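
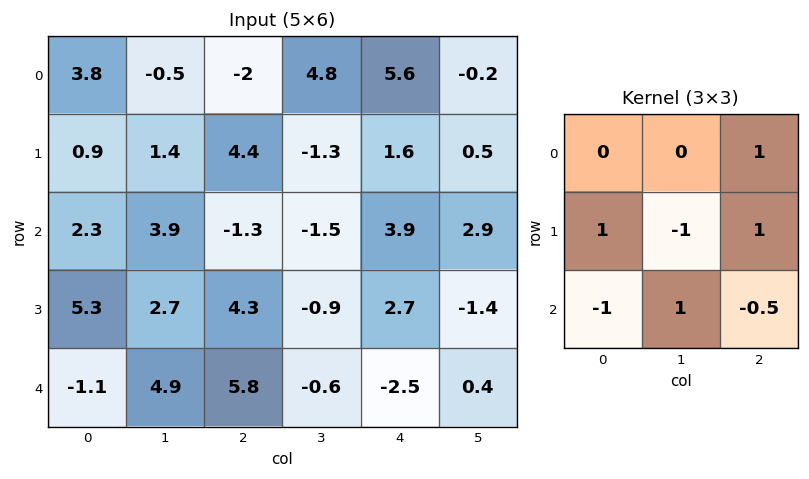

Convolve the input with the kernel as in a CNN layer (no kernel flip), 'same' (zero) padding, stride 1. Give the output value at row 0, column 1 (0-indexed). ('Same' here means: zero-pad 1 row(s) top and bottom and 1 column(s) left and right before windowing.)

0.6

The receptive field on the zero-padded input at this output position is [0 0 0 / 3.8 -0.5 -2 / 0.9 1.4 4.4]. Elementwise product with the kernel and sum: 0·1 + 3.8·1 + -0.5·-1 + -2·1 + 0.9·-1 + 1.4·1 + 4.4·-0.5.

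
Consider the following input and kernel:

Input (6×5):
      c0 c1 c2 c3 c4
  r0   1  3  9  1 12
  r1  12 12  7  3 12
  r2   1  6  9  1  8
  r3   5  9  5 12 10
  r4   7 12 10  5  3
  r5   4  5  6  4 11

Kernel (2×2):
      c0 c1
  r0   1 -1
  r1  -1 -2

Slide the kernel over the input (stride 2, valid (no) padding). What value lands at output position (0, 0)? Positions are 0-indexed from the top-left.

-38

The receptive field on the input at this output position is [1 3 / 12 12]. Elementwise product with the kernel and sum: 1·1 + 3·-1 + 12·-1 + 12·-2.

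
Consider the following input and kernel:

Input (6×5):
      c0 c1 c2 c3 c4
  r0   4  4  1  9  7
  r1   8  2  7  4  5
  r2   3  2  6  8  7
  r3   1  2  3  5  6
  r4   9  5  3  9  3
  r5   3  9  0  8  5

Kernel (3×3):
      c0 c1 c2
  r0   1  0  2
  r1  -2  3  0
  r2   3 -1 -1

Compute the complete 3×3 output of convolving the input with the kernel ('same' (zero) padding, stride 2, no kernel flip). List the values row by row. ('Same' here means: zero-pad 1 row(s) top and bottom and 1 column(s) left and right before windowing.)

2 -10 10
10 22 18
19 30 15

Output[0,0]: The receptive field on the zero-padded input at this output position is [0 0 0 / 0 4 4 / 0 8 2]. Elementwise product with the kernel and sum: 0·1 + 0·2 + 0·-2 + 4·3 + 0·3 + 8·-1 + 2·-1.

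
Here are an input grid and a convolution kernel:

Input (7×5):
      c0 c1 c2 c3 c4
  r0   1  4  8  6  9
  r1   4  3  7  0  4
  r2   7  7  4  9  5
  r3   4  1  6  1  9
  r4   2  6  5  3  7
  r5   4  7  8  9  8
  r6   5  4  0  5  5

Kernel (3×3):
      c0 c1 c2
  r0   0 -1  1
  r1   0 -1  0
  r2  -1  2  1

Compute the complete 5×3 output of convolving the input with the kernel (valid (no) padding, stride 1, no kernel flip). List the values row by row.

12 1 22
1 1 0
11 6 3
17 8 23
-5 -9 10

Output[0,0]: The receptive field on the input at this output position is [1 4 8 / 4 3 7 / 7 7 4]. Elementwise product with the kernel and sum: 4·-1 + 8·1 + 3·-1 + 7·-1 + 7·2 + 4·1.
Output[0,1]: The receptive field on the input at this output position is [4 8 6 / 3 7 0 / 7 4 9]. Elementwise product with the kernel and sum: 8·-1 + 6·1 + 7·-1 + 7·-1 + 4·2 + 9·1.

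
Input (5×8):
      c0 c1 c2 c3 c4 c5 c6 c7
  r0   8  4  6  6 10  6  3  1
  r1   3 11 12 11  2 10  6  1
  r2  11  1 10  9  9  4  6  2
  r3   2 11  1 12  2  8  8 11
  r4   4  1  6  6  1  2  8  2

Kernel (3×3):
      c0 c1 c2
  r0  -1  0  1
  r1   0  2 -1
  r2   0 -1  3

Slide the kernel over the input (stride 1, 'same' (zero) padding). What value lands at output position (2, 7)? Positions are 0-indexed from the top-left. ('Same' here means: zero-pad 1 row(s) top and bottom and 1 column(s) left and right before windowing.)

-13

The receptive field on the zero-padded input at this output position is [6 1 0 / 6 2 0 / 8 11 0]. Elementwise product with the kernel and sum: 6·-1 + 0·1 + 2·2 + 0·-1 + 11·-1 + 0·3.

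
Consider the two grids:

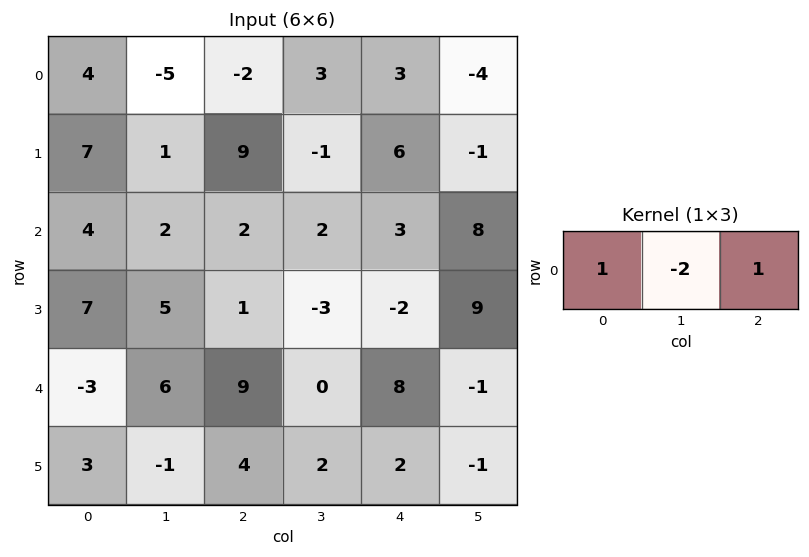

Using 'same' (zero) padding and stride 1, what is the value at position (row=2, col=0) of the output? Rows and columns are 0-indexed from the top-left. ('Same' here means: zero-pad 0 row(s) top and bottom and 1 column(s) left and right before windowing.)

The receptive field on the zero-padded input at this output position is [0 4 2]. Elementwise product with the kernel and sum: 0·1 + 4·-2 + 2·1.

-6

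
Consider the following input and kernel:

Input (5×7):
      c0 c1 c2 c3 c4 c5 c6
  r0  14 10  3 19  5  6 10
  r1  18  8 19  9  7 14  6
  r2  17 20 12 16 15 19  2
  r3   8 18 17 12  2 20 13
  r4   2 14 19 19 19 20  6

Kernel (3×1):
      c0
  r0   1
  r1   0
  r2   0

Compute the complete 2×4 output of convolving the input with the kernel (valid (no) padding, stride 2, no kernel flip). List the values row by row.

Output[0,0]: The receptive field on the input at this output position is [14 / 18 / 17]. Elementwise product with the kernel and sum: 14·1.

14 3 5 10
17 12 15 2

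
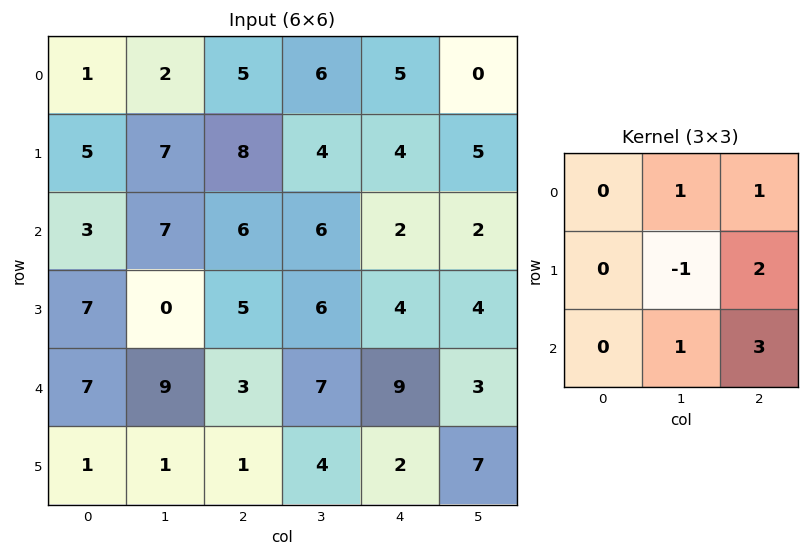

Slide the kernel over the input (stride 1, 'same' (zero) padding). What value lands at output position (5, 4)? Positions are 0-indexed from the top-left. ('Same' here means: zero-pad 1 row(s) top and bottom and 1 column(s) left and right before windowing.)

The receptive field on the zero-padded input at this output position is [7 9 3 / 4 2 7 / 0 0 0]. Elementwise product with the kernel and sum: 9·1 + 3·1 + 2·-1 + 7·2 + 0·1 + 0·3.

24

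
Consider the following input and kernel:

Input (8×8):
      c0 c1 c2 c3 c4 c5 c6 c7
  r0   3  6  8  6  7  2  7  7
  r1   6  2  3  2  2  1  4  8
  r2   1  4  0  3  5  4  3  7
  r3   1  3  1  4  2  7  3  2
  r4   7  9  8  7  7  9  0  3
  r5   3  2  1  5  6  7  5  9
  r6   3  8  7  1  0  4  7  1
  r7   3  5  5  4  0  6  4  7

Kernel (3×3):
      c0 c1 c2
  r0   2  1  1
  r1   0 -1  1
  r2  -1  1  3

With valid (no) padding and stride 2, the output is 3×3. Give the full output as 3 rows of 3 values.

Output[0,0]: The receptive field on the input at this output position is [3 6 8 / 6 2 3 / 1 4 0]. Elementwise product with the kernel and sum: 3·2 + 6·1 + 8·1 + 2·-1 + 3·1 + 1·-1 + 4·1 + 0·3.
Output[0,1]: The receptive field on the input at this output position is [8 6 7 / 3 2 2 / 0 3 5]. Elementwise product with the kernel and sum: 8·2 + 6·1 + 7·1 + 2·-1 + 2·1 + 0·-1 + 3·1 + 5·3.

24 47 34
30 26 15
56 25 46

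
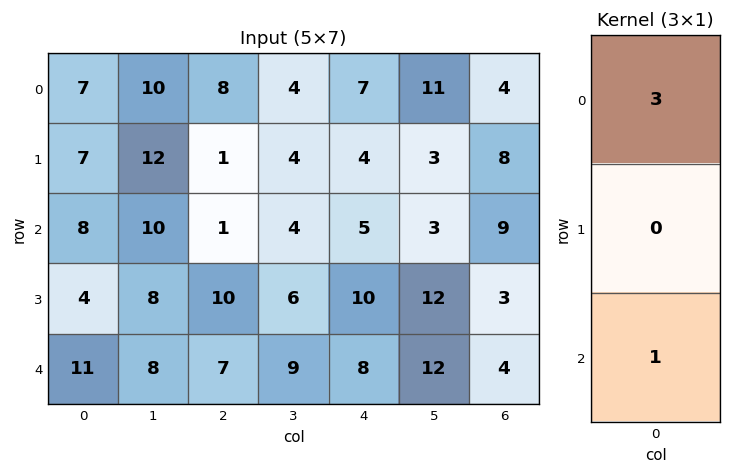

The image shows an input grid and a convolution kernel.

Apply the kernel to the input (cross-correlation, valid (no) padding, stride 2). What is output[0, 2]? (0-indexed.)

The receptive field on the input at this output position is [7 / 4 / 5]. Elementwise product with the kernel and sum: 7·3 + 5·1.

26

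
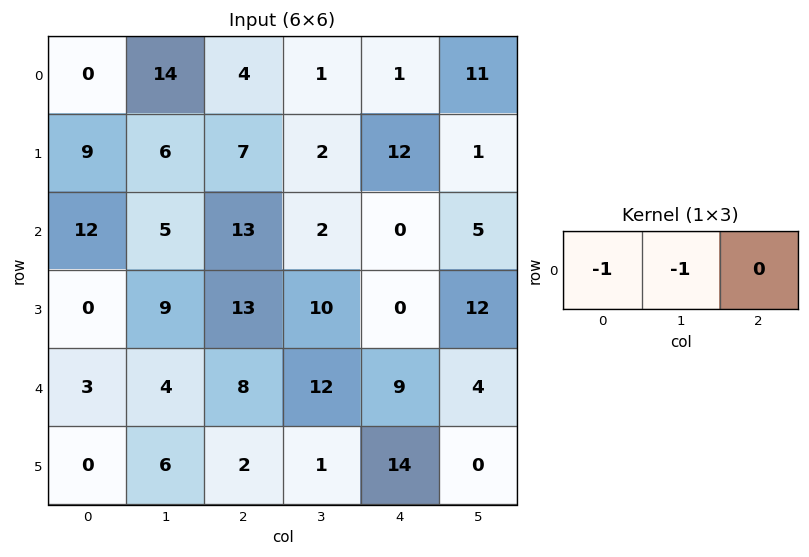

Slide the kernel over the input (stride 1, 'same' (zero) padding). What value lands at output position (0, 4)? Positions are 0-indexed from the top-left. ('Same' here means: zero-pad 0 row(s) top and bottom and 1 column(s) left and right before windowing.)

The receptive field on the zero-padded input at this output position is [1 1 11]. Elementwise product with the kernel and sum: 1·-1 + 1·-1.

-2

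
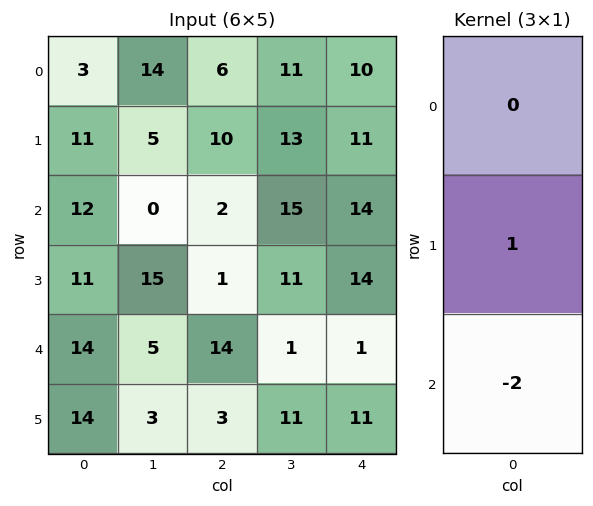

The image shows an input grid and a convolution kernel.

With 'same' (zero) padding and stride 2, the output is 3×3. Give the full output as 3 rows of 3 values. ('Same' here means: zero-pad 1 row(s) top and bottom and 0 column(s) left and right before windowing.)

-19 -14 -12
-10 0 -14
-14 8 -21

Output[0,0]: The receptive field on the zero-padded input at this output position is [0 / 3 / 11]. Elementwise product with the kernel and sum: 3·1 + 11·-2.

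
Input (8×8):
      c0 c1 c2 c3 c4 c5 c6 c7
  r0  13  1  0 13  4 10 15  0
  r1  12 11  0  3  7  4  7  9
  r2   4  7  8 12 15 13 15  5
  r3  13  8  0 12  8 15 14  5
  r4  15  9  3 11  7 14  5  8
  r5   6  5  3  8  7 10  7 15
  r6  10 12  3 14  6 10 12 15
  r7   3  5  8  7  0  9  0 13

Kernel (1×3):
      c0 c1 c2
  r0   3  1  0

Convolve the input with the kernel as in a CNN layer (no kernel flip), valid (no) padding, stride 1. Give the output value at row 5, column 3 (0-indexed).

The receptive field on the input at this output position is [8 7 10]. Elementwise product with the kernel and sum: 8·3 + 7·1.

31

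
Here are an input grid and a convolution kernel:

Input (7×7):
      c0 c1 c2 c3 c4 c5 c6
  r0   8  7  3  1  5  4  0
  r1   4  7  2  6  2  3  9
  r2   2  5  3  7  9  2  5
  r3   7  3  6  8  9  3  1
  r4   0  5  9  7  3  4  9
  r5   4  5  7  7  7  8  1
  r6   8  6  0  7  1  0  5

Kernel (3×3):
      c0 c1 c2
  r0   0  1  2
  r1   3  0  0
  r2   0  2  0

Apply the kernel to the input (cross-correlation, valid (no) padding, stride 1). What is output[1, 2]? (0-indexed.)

The receptive field on the input at this output position is [2 6 2 / 3 7 9 / 6 8 9]. Elementwise product with the kernel and sum: 6·1 + 2·2 + 3·3 + 8·2.

35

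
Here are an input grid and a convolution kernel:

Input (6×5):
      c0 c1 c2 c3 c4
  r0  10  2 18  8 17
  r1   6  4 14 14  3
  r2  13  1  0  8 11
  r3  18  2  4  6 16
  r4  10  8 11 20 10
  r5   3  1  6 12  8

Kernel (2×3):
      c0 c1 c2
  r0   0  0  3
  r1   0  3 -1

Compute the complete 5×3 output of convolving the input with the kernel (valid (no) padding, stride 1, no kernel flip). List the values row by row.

Output[0,0]: The receptive field on the input at this output position is [10 2 18 / 6 4 14]. Elementwise product with the kernel and sum: 18·3 + 4·3 + 14·-1.

52 52 90
45 34 22
2 30 35
25 31 98
30 66 58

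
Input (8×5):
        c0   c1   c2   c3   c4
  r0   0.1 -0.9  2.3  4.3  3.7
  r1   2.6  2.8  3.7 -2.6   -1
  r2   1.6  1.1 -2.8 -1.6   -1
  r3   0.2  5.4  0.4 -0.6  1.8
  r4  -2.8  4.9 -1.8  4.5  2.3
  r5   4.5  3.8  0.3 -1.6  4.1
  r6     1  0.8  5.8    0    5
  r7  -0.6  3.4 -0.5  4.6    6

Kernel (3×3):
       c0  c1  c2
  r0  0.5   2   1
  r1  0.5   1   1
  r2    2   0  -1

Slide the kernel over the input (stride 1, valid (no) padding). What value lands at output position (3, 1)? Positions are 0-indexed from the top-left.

17.25

The receptive field on the input at this output position is [5.4 0.4 -0.6 / 4.9 -1.8 4.5 / 3.8 0.3 -1.6]. Elementwise product with the kernel and sum: 5.4·0.5 + 0.4·2 + -0.6·1 + 4.9·0.5 + -1.8·1 + 4.5·1 + 3.8·2 + -1.6·-1.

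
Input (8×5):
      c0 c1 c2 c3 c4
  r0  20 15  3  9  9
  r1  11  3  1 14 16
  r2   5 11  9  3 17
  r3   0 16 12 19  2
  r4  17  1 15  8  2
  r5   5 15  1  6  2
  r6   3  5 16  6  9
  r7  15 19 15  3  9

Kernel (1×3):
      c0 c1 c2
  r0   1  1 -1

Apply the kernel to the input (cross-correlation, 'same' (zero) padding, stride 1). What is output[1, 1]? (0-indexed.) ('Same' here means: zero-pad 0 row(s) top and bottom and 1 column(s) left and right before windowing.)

13

The receptive field on the zero-padded input at this output position is [11 3 1]. Elementwise product with the kernel and sum: 11·1 + 3·1 + 1·-1.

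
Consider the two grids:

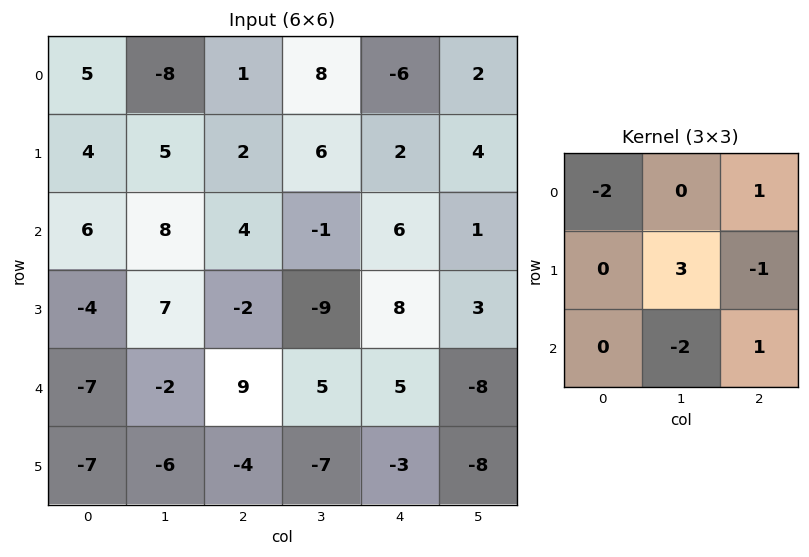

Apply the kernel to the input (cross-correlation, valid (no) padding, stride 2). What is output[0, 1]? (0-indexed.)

The receptive field on the input at this output position is [1 8 -6 / 2 6 2 / 4 -1 6]. Elementwise product with the kernel and sum: 1·-2 + -6·1 + 6·3 + 2·-1 + -1·-2 + 6·1.

16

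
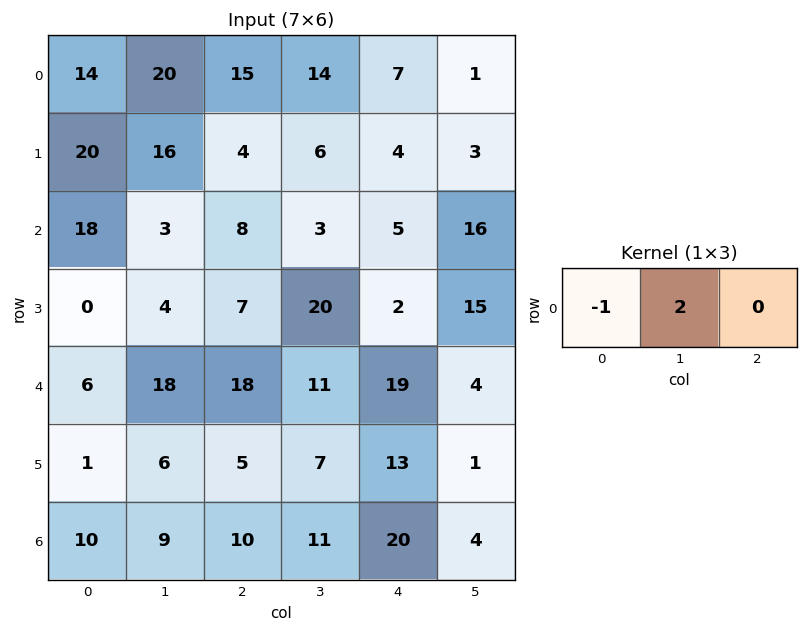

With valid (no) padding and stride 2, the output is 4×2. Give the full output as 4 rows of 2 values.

Output[0,0]: The receptive field on the input at this output position is [14 20 15]. Elementwise product with the kernel and sum: 14·-1 + 20·2.
Output[0,1]: The receptive field on the input at this output position is [15 14 7]. Elementwise product with the kernel and sum: 15·-1 + 14·2.

26 13
-12 -2
30 4
8 12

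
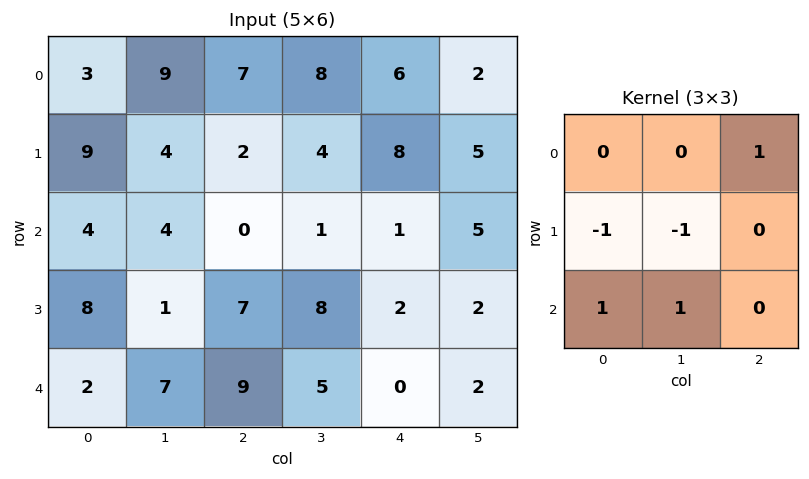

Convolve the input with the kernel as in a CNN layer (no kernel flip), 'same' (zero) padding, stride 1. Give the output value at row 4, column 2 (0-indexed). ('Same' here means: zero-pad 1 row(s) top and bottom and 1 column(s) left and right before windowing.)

-8

The receptive field on the zero-padded input at this output position is [1 7 8 / 7 9 5 / 0 0 0]. Elementwise product with the kernel and sum: 8·1 + 7·-1 + 9·-1 + 0·1 + 0·1.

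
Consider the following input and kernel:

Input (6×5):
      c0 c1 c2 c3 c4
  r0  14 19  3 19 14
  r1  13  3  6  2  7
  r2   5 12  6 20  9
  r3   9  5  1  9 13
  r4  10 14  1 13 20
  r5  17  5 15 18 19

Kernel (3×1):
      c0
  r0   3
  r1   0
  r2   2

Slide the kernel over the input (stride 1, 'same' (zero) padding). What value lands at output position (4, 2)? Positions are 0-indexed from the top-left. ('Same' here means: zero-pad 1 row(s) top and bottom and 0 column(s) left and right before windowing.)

33

The receptive field on the zero-padded input at this output position is [1 / 1 / 15]. Elementwise product with the kernel and sum: 1·3 + 15·2.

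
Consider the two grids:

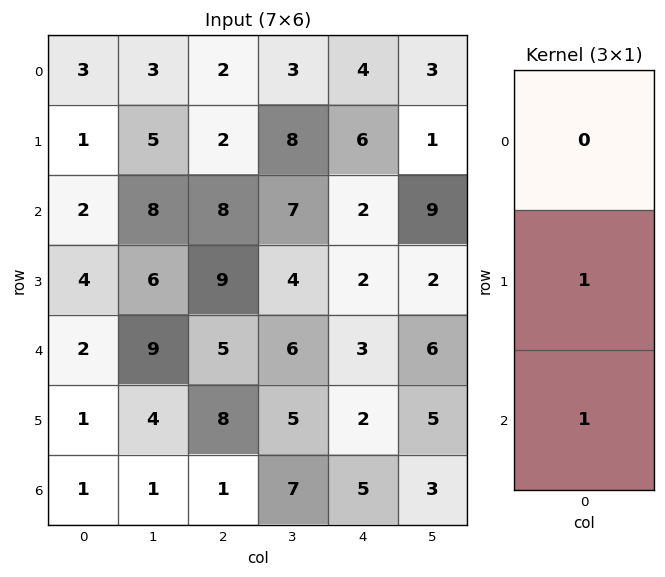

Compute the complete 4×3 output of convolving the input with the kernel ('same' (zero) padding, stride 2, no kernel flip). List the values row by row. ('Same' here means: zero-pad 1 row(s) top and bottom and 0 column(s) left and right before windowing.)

Output[0,0]: The receptive field on the zero-padded input at this output position is [0 / 3 / 1]. Elementwise product with the kernel and sum: 3·1 + 1·1.
Output[0,1]: The receptive field on the zero-padded input at this output position is [0 / 2 / 2]. Elementwise product with the kernel and sum: 2·1 + 2·1.

4 4 10
6 17 4
3 13 5
1 1 5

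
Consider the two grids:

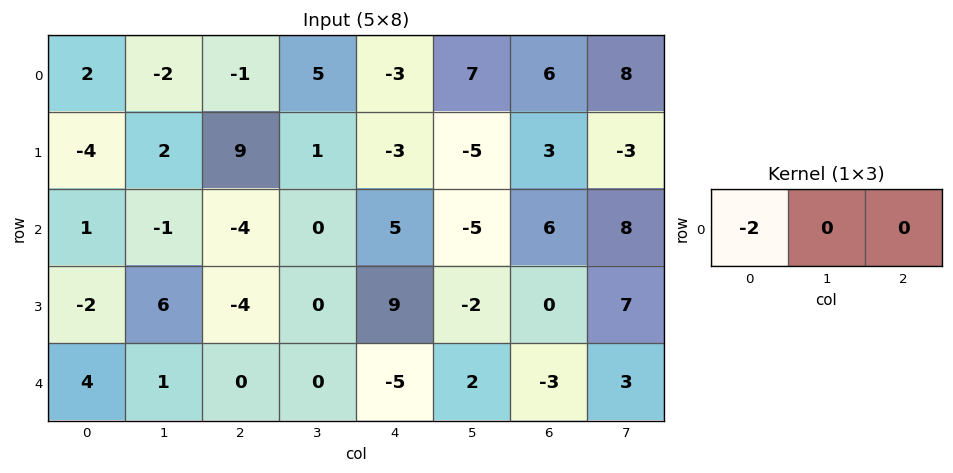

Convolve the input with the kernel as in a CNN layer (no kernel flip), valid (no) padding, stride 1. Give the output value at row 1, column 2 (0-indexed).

The receptive field on the input at this output position is [9 1 -3]. Elementwise product with the kernel and sum: 9·-2.

-18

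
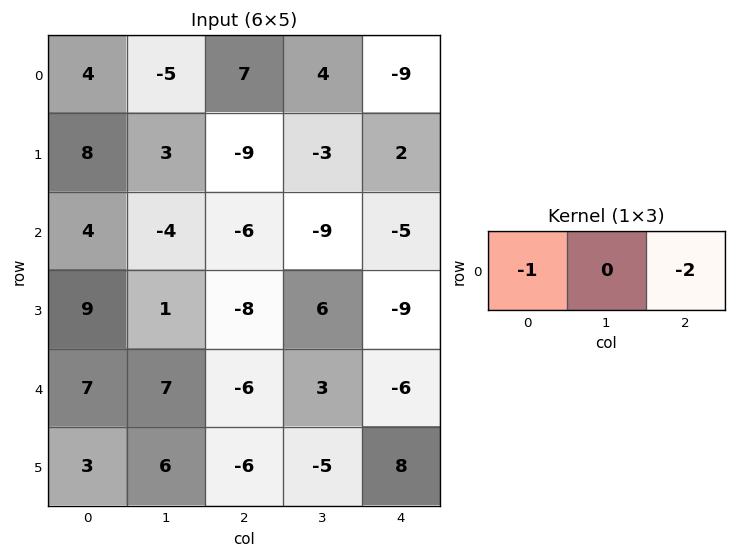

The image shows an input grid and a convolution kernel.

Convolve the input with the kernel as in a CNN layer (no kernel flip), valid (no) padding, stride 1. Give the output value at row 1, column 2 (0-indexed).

The receptive field on the input at this output position is [-9 -3 2]. Elementwise product with the kernel and sum: -9·-1 + 2·-2.

5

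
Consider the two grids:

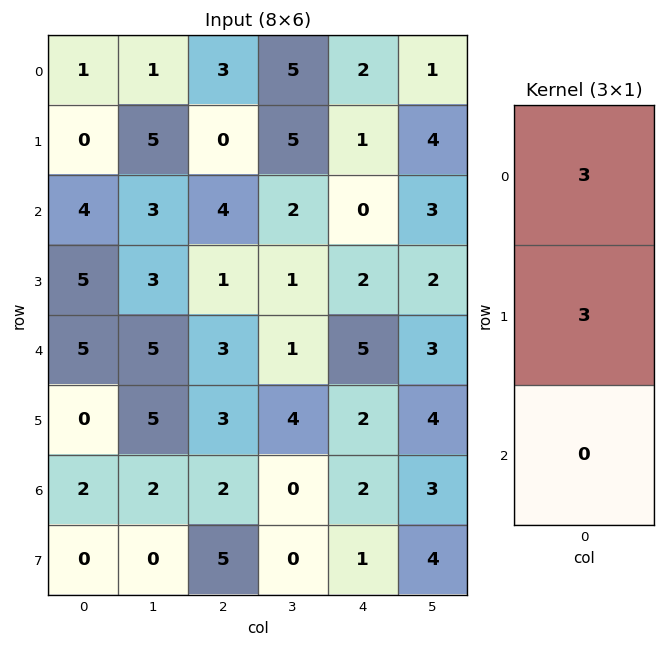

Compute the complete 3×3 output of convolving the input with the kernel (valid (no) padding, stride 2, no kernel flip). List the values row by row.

3 9 9
27 15 6
15 18 21

Output[0,0]: The receptive field on the input at this output position is [1 / 0 / 4]. Elementwise product with the kernel and sum: 1·3 + 0·3.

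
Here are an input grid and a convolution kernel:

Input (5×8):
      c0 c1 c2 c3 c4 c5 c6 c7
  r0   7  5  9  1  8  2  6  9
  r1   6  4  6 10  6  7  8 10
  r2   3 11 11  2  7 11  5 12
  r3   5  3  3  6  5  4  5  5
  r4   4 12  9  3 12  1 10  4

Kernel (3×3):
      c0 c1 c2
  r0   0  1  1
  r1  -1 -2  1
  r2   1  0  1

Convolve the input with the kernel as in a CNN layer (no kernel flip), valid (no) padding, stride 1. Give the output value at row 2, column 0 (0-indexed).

The receptive field on the input at this output position is [3 11 11 / 5 3 3 / 4 12 9]. Elementwise product with the kernel and sum: 11·1 + 11·1 + 5·-1 + 3·-2 + 3·1 + 4·1 + 9·1.

27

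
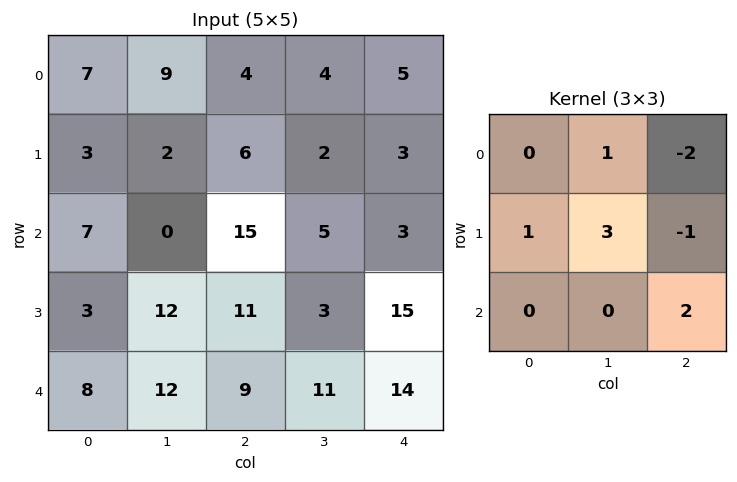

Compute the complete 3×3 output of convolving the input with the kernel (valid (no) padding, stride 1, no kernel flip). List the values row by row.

34 24 9
4 48 53
16 69 32

Output[0,0]: The receptive field on the input at this output position is [7 9 4 / 3 2 6 / 7 0 15]. Elementwise product with the kernel and sum: 9·1 + 4·-2 + 3·1 + 2·3 + 6·-1 + 15·2.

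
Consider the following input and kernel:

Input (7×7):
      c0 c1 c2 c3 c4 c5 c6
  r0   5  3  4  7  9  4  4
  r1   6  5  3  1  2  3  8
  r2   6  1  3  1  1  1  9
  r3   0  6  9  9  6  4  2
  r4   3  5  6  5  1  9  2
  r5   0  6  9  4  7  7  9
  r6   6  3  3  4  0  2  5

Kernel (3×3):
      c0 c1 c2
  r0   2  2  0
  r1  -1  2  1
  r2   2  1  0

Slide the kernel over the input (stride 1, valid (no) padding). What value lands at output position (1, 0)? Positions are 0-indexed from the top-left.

27

The receptive field on the input at this output position is [6 5 3 / 6 1 3 / 0 6 9]. Elementwise product with the kernel and sum: 6·2 + 5·2 + 6·-1 + 1·2 + 3·1 + 0·2 + 6·1.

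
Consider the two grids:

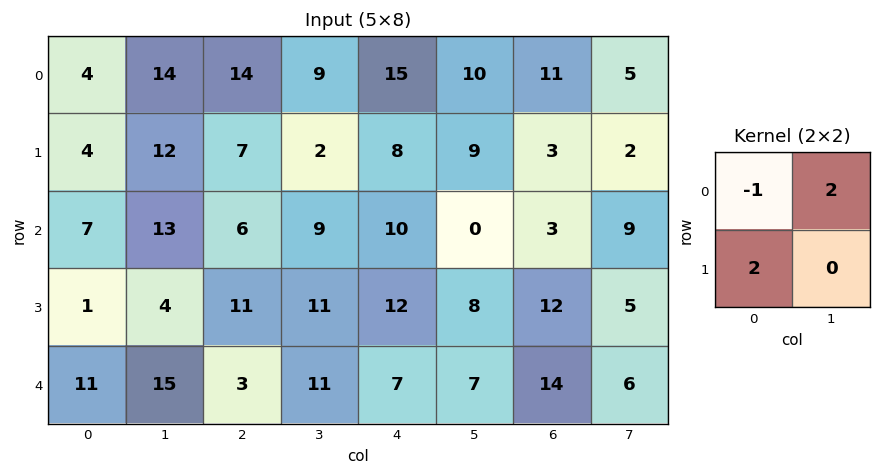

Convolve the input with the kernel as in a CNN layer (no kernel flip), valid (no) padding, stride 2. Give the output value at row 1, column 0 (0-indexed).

The receptive field on the input at this output position is [7 13 / 1 4]. Elementwise product with the kernel and sum: 7·-1 + 13·2 + 1·2.

21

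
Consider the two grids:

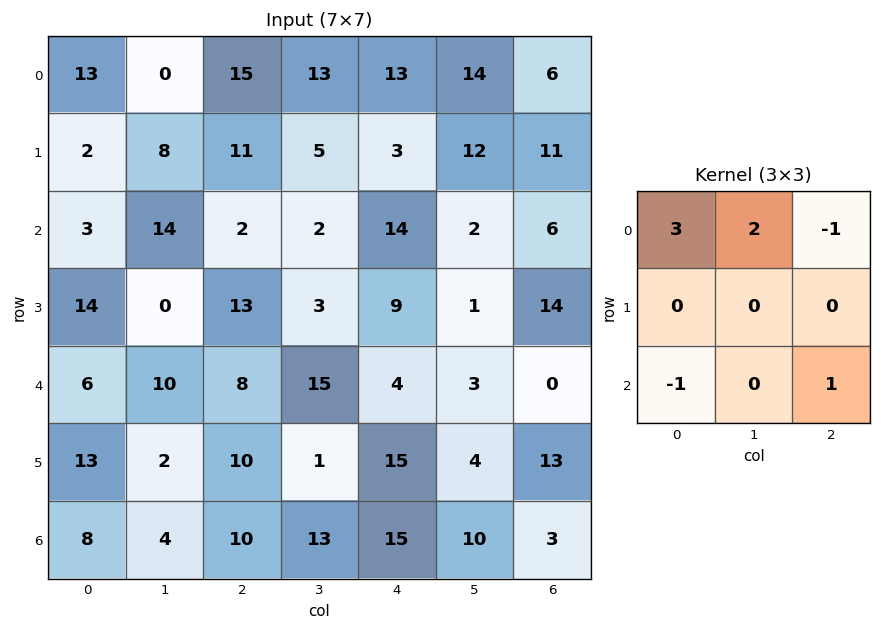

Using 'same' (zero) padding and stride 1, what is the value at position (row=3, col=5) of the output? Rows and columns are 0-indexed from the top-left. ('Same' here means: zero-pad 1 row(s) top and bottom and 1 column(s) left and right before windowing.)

The receptive field on the zero-padded input at this output position is [14 2 6 / 9 1 14 / 4 3 0]. Elementwise product with the kernel and sum: 14·3 + 2·2 + 6·-1 + 4·-1 + 0·1.

36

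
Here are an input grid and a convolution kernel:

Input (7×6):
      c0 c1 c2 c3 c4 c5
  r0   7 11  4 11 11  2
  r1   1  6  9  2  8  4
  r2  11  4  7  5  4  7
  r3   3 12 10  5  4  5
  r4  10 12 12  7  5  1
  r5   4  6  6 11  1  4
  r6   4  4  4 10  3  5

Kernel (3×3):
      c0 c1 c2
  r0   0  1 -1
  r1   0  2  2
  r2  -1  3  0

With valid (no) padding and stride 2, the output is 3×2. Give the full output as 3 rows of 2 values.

38 28
67 28
32 52

Output[0,0]: The receptive field on the input at this output position is [7 11 4 / 1 6 9 / 11 4 7]. Elementwise product with the kernel and sum: 11·1 + 4·-1 + 6·2 + 9·2 + 11·-1 + 4·3.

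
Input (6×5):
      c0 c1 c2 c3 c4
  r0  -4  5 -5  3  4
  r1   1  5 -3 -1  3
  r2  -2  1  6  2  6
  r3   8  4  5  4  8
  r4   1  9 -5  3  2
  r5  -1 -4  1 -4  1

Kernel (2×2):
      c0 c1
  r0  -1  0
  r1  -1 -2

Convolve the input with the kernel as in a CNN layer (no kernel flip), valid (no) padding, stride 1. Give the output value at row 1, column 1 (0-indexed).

-18

The receptive field on the input at this output position is [5 -3 / 1 6]. Elementwise product with the kernel and sum: 5·-1 + 1·-1 + 6·-2.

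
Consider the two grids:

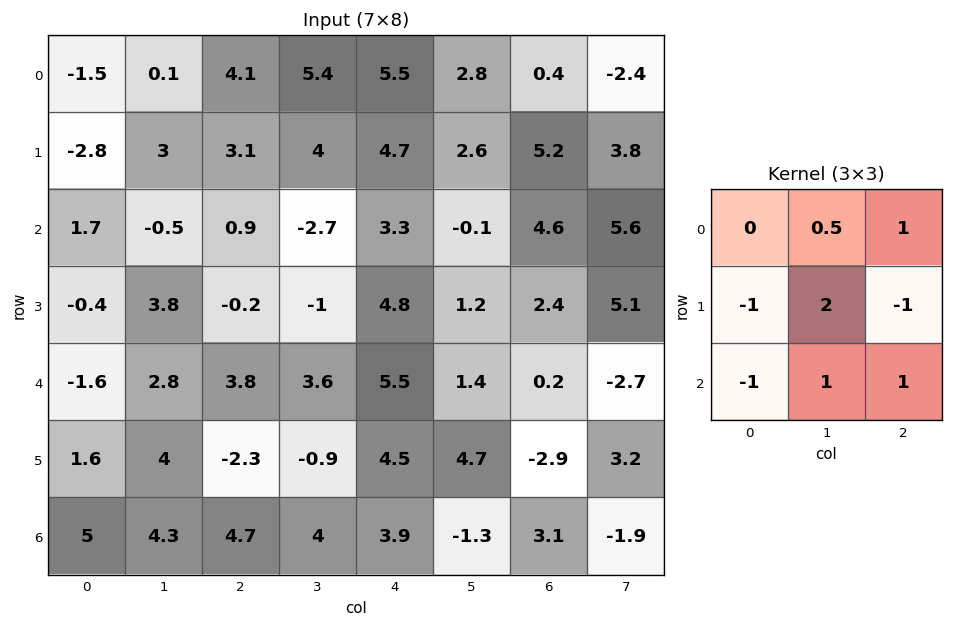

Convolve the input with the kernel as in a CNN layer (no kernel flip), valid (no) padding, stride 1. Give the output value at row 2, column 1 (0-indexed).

-0.85

The receptive field on the input at this output position is [-0.5 0.9 -2.7 / 3.8 -0.2 -1 / 2.8 3.8 3.6]. Elementwise product with the kernel and sum: 0.9·0.5 + -2.7·1 + 3.8·-1 + -0.2·2 + -1·-1 + 2.8·-1 + 3.8·1 + 3.6·1.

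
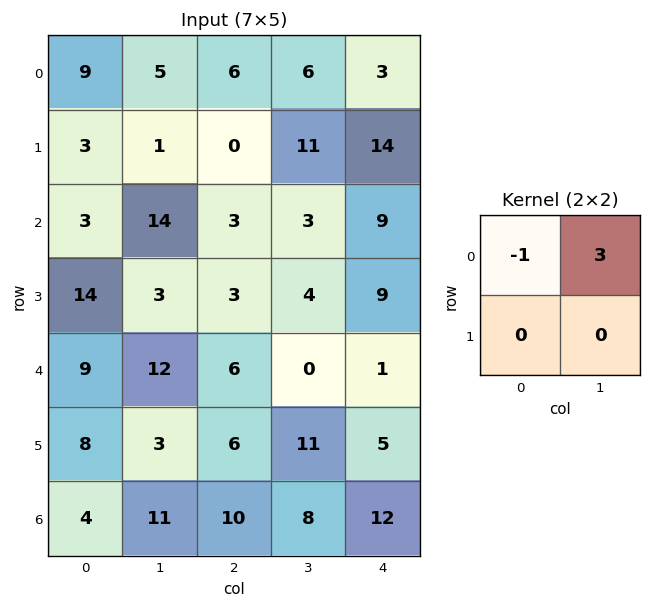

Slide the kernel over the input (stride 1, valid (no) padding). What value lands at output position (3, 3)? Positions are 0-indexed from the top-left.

The receptive field on the input at this output position is [4 9 / 0 1]. Elementwise product with the kernel and sum: 4·-1 + 9·3.

23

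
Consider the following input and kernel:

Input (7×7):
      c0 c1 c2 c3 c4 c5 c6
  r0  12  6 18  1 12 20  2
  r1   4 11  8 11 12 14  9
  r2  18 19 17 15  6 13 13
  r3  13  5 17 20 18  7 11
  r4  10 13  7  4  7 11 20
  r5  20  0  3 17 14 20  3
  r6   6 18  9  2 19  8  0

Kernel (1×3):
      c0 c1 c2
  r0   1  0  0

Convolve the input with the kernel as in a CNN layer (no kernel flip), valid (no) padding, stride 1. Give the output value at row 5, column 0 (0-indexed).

20

The receptive field on the input at this output position is [20 0 3]. Elementwise product with the kernel and sum: 20·1.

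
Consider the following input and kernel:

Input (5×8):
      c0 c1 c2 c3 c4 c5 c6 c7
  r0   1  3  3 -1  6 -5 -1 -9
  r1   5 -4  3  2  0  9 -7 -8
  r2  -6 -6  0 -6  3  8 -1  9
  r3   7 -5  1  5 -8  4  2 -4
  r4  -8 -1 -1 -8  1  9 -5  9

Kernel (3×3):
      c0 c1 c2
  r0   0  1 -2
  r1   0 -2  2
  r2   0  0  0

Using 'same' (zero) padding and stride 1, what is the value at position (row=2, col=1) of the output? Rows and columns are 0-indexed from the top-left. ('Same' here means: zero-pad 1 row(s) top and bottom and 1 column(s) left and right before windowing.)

2

The receptive field on the zero-padded input at this output position is [5 -4 3 / -6 -6 0 / 7 -5 1]. Elementwise product with the kernel and sum: -4·1 + 3·-2 + -6·-2 + 0·2.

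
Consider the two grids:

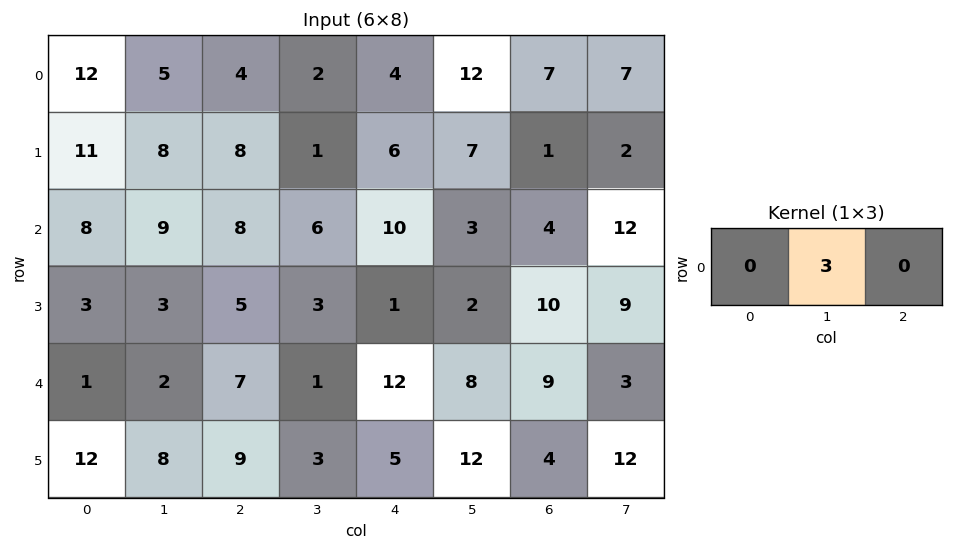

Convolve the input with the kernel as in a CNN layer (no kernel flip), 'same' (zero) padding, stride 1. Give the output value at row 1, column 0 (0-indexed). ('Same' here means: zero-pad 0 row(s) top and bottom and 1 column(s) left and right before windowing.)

33

The receptive field on the zero-padded input at this output position is [0 11 8]. Elementwise product with the kernel and sum: 11·3.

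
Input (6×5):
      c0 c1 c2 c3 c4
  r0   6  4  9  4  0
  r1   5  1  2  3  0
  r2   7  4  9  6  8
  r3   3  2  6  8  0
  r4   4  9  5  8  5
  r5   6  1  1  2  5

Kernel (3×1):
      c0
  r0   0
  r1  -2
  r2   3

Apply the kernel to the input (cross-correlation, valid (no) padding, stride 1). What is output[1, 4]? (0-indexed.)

-16

The receptive field on the input at this output position is [0 / 8 / 0]. Elementwise product with the kernel and sum: 8·-2 + 0·3.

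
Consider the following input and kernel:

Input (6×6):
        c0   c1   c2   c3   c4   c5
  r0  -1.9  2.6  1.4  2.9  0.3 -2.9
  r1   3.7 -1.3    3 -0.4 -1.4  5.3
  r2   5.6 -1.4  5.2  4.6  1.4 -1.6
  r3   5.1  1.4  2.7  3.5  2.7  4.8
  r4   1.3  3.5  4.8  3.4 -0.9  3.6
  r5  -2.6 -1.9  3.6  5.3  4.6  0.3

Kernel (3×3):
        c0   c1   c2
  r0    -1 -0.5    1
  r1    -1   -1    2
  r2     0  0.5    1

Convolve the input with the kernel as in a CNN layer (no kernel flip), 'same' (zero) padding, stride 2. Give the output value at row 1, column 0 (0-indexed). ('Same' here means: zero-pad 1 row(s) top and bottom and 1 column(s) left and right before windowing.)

The receptive field on the zero-padded input at this output position is [0 3.7 -1.3 / 0 5.6 -1.4 / 0 5.1 1.4]. Elementwise product with the kernel and sum: 0·-1 + 3.7·-0.5 + -1.3·1 + 0·-1 + 5.6·-1 + -1.4·2 + 5.1·0.5 + 1.4·1.

-7.6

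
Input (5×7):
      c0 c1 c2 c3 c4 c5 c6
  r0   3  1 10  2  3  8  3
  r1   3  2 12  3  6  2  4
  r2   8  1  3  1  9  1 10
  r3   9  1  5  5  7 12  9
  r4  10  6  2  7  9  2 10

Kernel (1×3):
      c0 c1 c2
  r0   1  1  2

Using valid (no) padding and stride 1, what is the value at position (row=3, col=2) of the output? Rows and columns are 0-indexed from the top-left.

The receptive field on the input at this output position is [5 5 7]. Elementwise product with the kernel and sum: 5·1 + 5·1 + 7·2.

24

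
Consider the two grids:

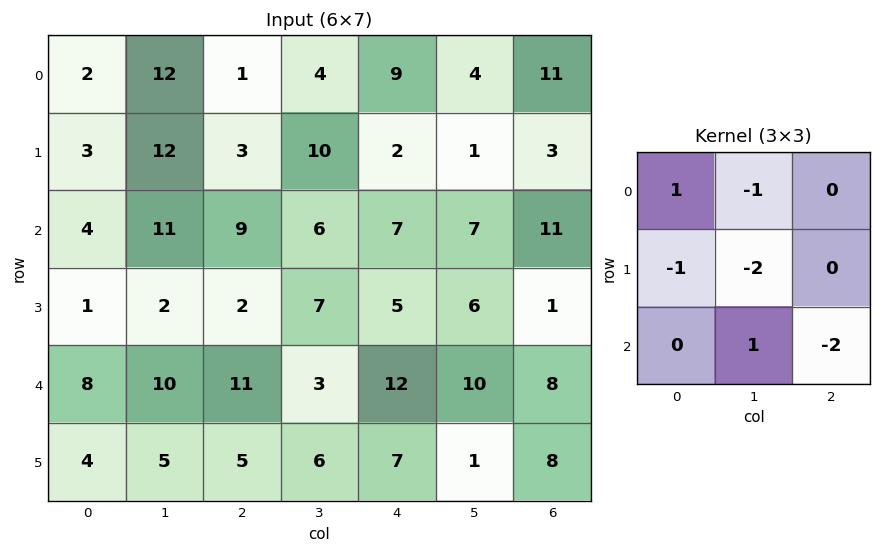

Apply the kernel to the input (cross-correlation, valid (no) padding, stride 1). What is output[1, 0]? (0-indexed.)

-37

The receptive field on the input at this output position is [3 12 3 / 4 11 9 / 1 2 2]. Elementwise product with the kernel and sum: 3·1 + 12·-1 + 4·-1 + 11·-2 + 2·1 + 2·-2.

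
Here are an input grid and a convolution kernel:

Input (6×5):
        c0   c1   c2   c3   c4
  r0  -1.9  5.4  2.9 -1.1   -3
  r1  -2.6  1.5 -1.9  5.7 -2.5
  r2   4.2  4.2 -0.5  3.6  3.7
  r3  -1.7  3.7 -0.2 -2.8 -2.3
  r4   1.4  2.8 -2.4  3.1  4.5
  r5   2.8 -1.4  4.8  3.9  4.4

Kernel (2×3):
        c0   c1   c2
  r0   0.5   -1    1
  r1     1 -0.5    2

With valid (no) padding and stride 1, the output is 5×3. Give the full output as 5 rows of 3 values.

Output[0,0]: The receptive field on the input at this output position is [-1.9 5.4 2.9 / -2.6 1.5 -1.9]. Elementwise product with the kernel and sum: -1.9·0.5 + 5.4·-1 + 2.9·1 + -2.6·1 + 1.5·-0.5 + -1.9·2.
Output[0,1]: The receptive field on the input at this output position is [5.4 2.9 -1.1 / 1.5 -1.9 5.7]. Elementwise product with the kernel and sum: 5.4·0.5 + 2.9·-1 + -1.1·1 + 1.5·1 + -1.9·-0.5 + 5.7·2.

-10.6 12.55 -10.2
-3.6 20 -4.05
-6.55 4.4 -3.55
-9.55 9.45 5.45
8.6 10.9 11.85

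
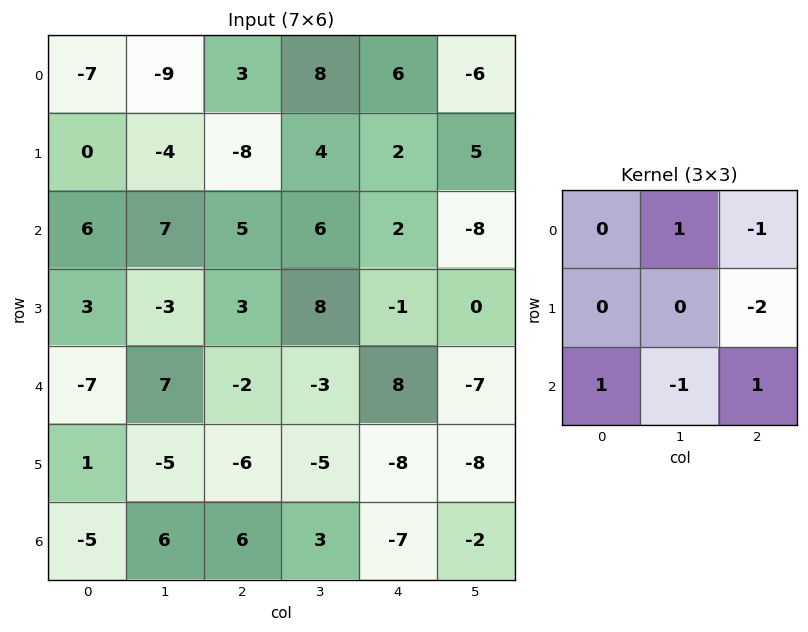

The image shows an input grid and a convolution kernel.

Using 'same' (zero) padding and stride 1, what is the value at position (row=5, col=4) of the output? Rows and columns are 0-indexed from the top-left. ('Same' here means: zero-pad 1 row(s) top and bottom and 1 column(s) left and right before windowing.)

39

The receptive field on the zero-padded input at this output position is [-3 8 -7 / -5 -8 -8 / 3 -7 -2]. Elementwise product with the kernel and sum: 8·1 + -7·-1 + -8·-2 + 3·1 + -7·-1 + -2·1.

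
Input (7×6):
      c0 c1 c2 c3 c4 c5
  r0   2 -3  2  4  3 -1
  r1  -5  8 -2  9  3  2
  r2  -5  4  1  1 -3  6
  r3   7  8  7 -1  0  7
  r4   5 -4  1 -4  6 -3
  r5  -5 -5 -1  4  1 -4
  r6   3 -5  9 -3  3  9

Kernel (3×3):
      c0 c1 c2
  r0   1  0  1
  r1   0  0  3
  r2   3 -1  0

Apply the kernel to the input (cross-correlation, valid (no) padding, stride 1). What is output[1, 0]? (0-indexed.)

9

The receptive field on the input at this output position is [-5 8 -2 / -5 4 1 / 7 8 7]. Elementwise product with the kernel and sum: -5·1 + -2·1 + 1·3 + 7·3 + 8·-1.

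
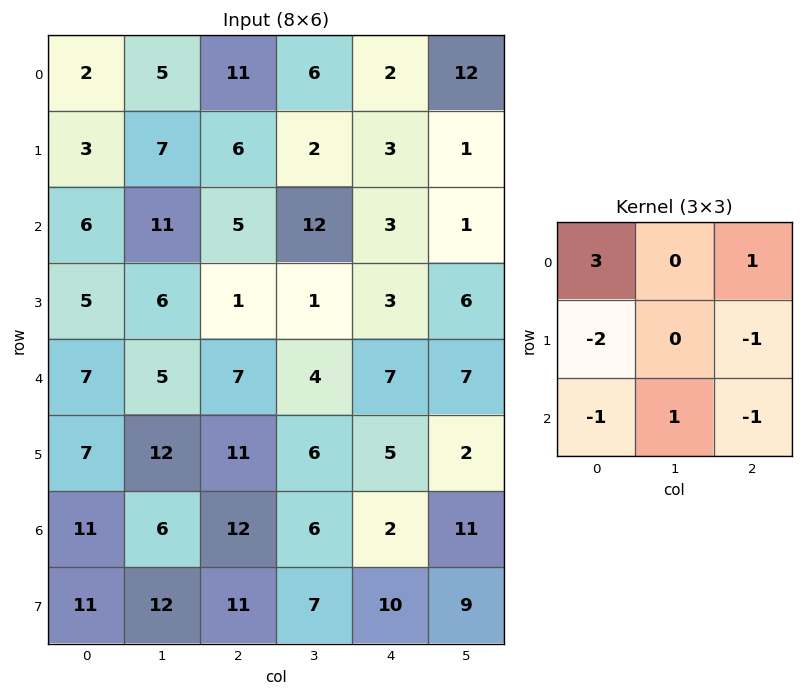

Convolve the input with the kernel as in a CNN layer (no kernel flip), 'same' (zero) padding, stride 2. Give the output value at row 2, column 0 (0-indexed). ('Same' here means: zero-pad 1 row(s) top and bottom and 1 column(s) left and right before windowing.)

The receptive field on the zero-padded input at this output position is [0 5 6 / 0 7 5 / 0 7 12]. Elementwise product with the kernel and sum: 0·3 + 6·1 + 0·-2 + 5·-1 + 0·-1 + 7·1 + 12·-1.

-4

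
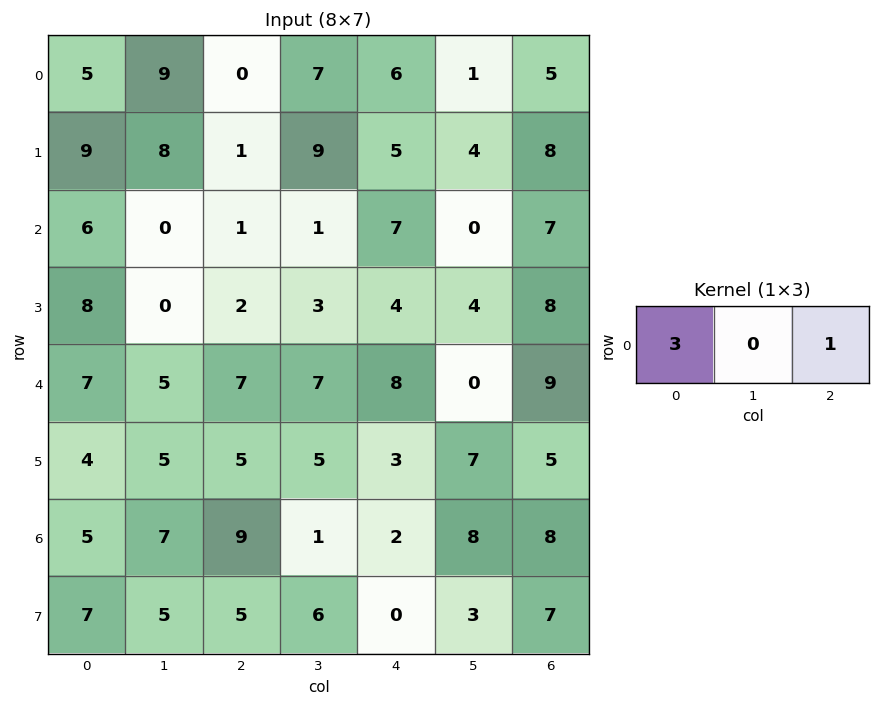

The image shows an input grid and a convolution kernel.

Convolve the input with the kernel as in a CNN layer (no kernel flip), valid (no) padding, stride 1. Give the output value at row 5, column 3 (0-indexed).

The receptive field on the input at this output position is [5 3 7]. Elementwise product with the kernel and sum: 5·3 + 7·1.

22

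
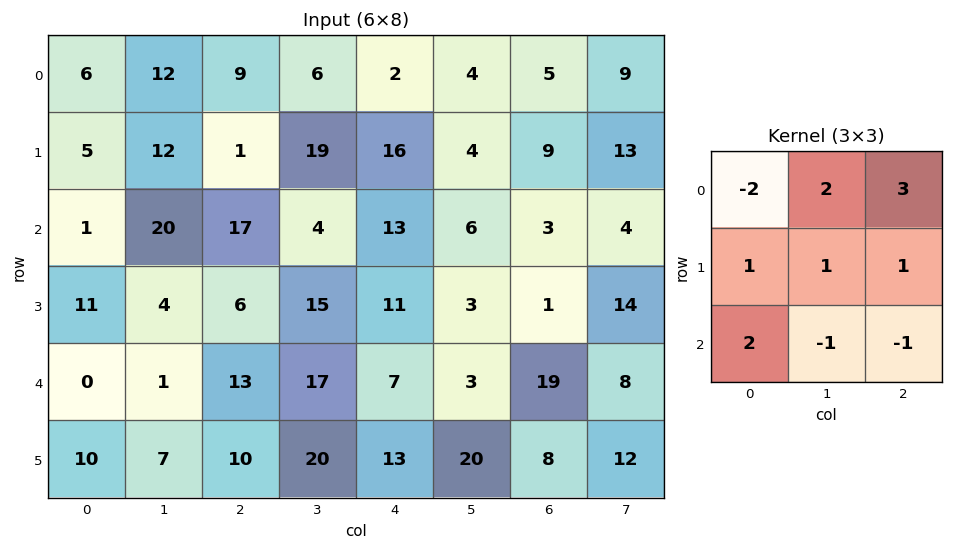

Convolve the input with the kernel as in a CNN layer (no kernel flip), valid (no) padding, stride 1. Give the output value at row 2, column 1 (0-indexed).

The receptive field on the input at this output position is [20 17 4 / 4 6 15 / 1 13 17]. Elementwise product with the kernel and sum: 20·-2 + 17·2 + 4·3 + 4·1 + 6·1 + 15·1 + 1·2 + 13·-1 + 17·-1.

3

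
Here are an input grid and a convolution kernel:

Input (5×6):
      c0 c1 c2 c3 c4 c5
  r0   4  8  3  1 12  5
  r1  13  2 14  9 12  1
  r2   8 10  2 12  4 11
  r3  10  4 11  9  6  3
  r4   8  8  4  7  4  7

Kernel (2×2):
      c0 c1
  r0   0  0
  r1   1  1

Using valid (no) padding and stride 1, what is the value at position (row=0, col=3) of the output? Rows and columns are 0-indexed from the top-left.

21

The receptive field on the input at this output position is [1 12 / 9 12]. Elementwise product with the kernel and sum: 9·1 + 12·1.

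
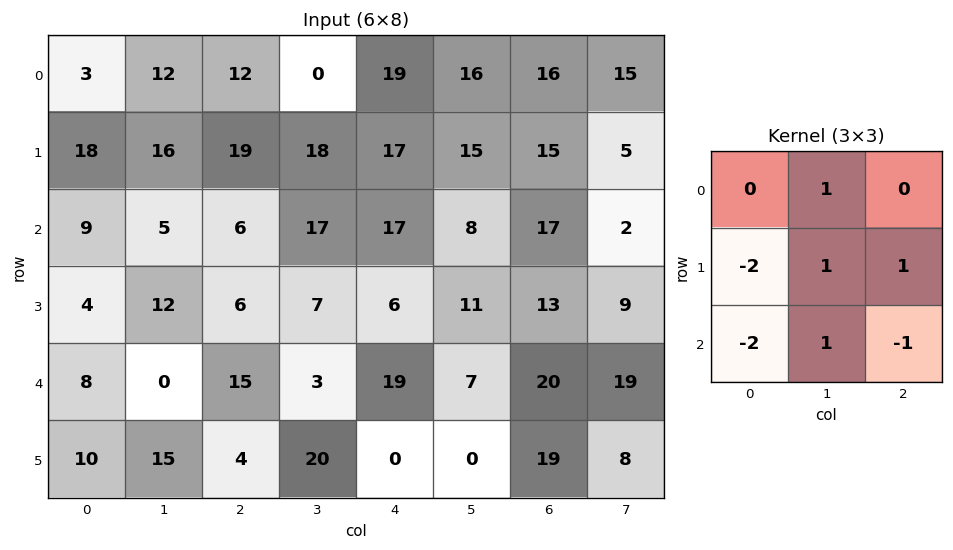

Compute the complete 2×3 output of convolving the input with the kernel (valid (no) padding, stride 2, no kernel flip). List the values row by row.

-8 -15 -31
-16 -28 -31

Output[0,0]: The receptive field on the input at this output position is [3 12 12 / 18 16 19 / 9 5 6]. Elementwise product with the kernel and sum: 12·1 + 18·-2 + 16·1 + 19·1 + 9·-2 + 5·1 + 6·-1.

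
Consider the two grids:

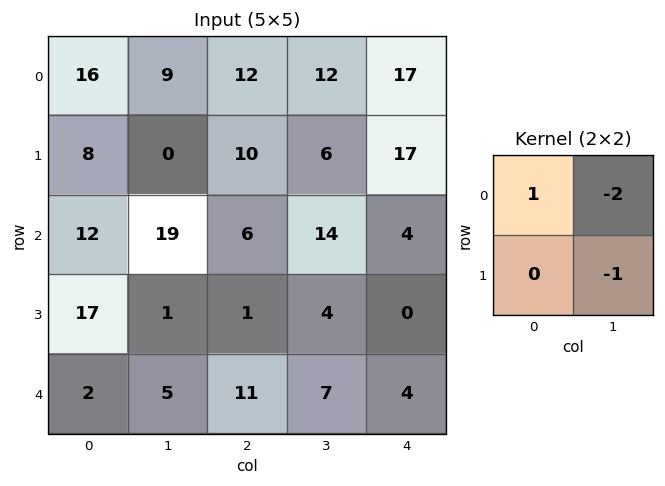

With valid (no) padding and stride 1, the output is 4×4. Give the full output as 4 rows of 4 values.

-2 -25 -18 -39
-11 -26 -16 -32
-27 6 -26 6
10 -12 -14 0

Output[0,0]: The receptive field on the input at this output position is [16 9 / 8 0]. Elementwise product with the kernel and sum: 16·1 + 9·-2 + 0·-1.
Output[0,1]: The receptive field on the input at this output position is [9 12 / 0 10]. Elementwise product with the kernel and sum: 9·1 + 12·-2 + 10·-1.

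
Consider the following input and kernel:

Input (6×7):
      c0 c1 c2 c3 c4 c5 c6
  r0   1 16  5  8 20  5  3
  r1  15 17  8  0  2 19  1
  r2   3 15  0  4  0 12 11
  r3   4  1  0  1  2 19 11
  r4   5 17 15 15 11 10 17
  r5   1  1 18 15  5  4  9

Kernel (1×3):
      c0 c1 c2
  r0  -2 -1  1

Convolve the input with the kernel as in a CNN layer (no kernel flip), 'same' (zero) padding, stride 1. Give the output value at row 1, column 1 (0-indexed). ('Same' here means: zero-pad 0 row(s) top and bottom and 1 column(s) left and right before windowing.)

The receptive field on the zero-padded input at this output position is [15 17 8]. Elementwise product with the kernel and sum: 15·-2 + 17·-1 + 8·1.

-39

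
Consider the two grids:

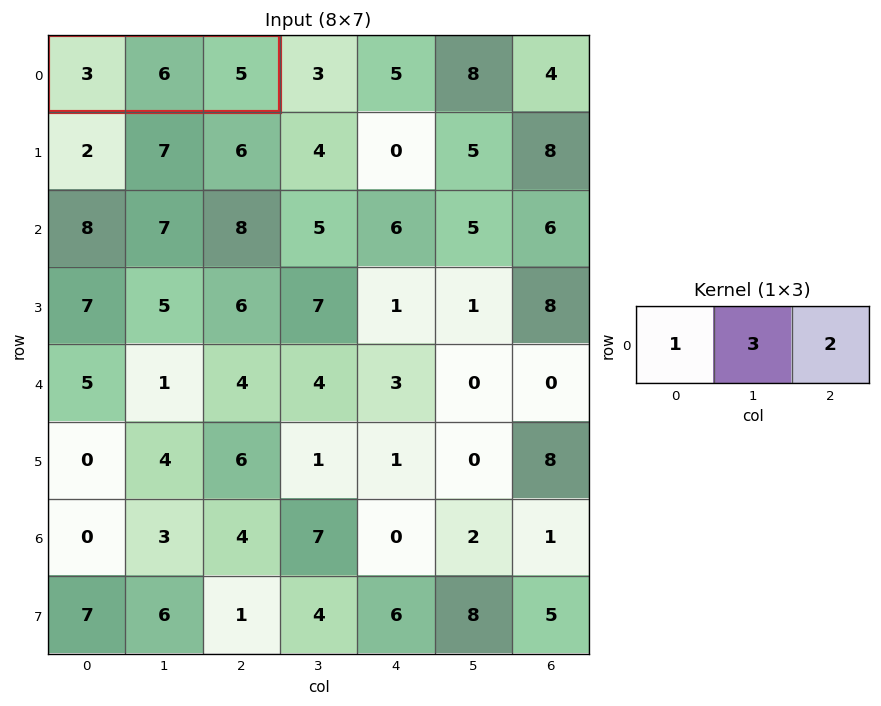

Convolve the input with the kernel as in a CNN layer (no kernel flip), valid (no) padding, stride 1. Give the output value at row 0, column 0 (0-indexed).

31

The receptive field on the input at this output position is [3 6 5]. Elementwise product with the kernel and sum: 3·1 + 6·3 + 5·2.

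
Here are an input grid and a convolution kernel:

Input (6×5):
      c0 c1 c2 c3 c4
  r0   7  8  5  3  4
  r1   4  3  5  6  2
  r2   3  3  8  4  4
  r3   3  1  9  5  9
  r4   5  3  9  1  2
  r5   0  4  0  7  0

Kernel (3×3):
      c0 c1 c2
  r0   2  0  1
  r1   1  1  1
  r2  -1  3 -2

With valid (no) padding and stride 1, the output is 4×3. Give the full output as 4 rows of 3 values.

21 46 23
9 43 16
13 47 33
44 2 60

Output[0,0]: The receptive field on the input at this output position is [7 8 5 / 4 3 5 / 3 3 8]. Elementwise product with the kernel and sum: 7·2 + 5·1 + 4·1 + 3·1 + 5·1 + 3·-1 + 3·3 + 8·-2.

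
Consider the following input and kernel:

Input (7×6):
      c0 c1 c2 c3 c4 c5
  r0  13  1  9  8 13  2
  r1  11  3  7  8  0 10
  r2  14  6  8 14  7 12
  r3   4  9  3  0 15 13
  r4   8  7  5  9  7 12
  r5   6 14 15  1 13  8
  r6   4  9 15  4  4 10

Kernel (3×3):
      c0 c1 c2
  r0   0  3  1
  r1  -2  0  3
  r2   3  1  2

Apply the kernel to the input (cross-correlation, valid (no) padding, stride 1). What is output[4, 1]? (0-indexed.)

49

The receptive field on the input at this output position is [7 5 9 / 14 15 1 / 9 15 4]. Elementwise product with the kernel and sum: 5·3 + 9·1 + 14·-2 + 1·3 + 9·3 + 15·1 + 4·2.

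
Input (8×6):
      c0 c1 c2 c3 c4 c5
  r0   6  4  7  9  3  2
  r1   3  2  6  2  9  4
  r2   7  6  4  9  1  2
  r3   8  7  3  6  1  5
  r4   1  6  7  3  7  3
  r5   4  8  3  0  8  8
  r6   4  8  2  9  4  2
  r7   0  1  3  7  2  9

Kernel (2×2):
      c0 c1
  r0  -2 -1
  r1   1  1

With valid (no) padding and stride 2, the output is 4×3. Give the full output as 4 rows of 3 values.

Output[0,0]: The receptive field on the input at this output position is [6 4 / 3 2]. Elementwise product with the kernel and sum: 6·-2 + 4·-1 + 3·1 + 2·1.

-11 -15 5
-5 -8 2
4 -14 -1
-15 -3 1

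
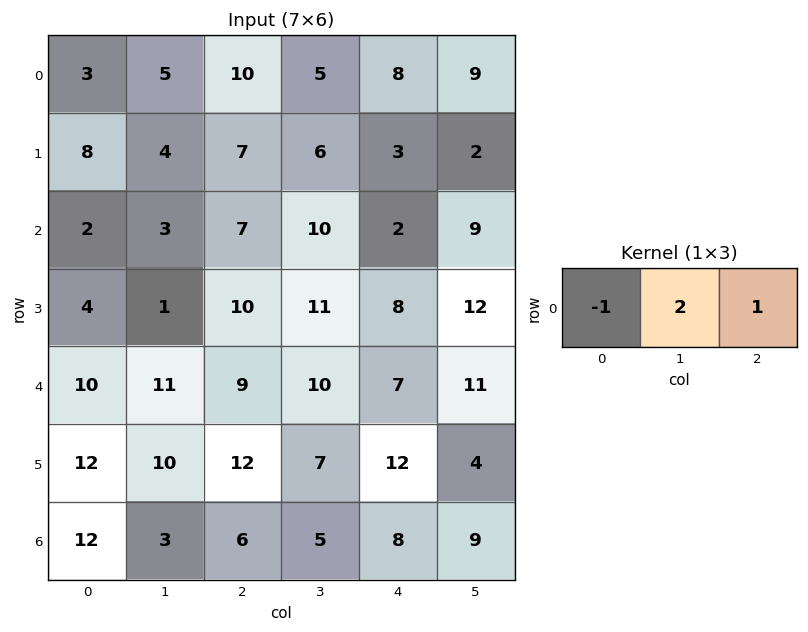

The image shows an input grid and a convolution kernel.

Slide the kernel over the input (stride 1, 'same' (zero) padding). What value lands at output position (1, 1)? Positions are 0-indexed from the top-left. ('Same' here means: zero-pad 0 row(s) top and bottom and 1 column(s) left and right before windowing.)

The receptive field on the zero-padded input at this output position is [8 4 7]. Elementwise product with the kernel and sum: 8·-1 + 4·2 + 7·1.

7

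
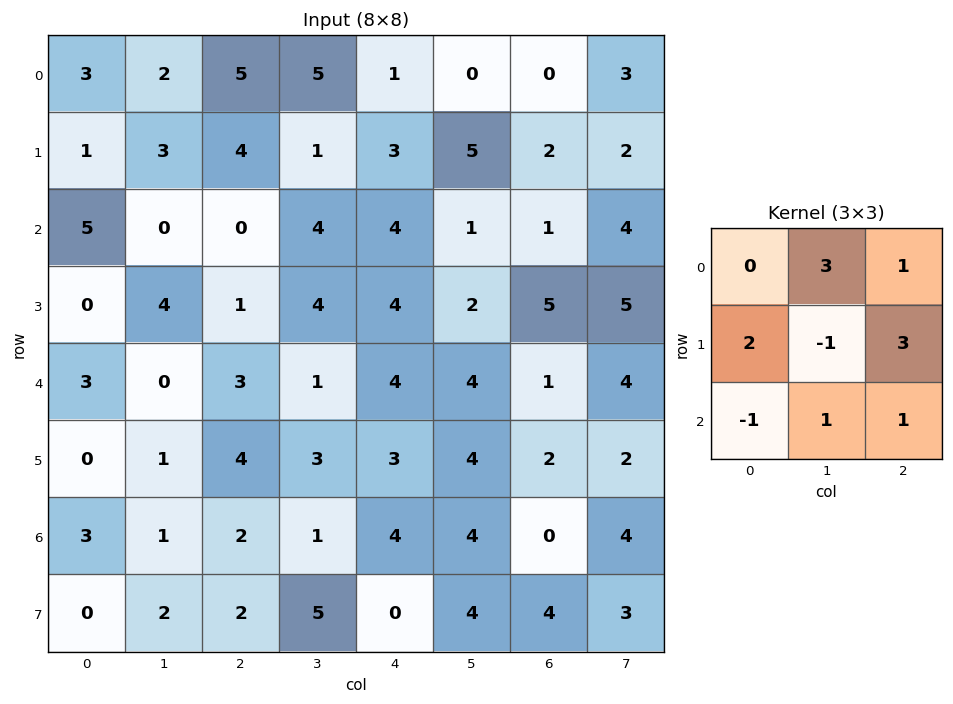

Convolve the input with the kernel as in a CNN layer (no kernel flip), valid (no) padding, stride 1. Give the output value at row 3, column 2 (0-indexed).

35

The receptive field on the input at this output position is [1 4 4 / 3 1 4 / 4 3 3]. Elementwise product with the kernel and sum: 4·3 + 4·1 + 3·2 + 1·-1 + 4·3 + 4·-1 + 3·1 + 3·1.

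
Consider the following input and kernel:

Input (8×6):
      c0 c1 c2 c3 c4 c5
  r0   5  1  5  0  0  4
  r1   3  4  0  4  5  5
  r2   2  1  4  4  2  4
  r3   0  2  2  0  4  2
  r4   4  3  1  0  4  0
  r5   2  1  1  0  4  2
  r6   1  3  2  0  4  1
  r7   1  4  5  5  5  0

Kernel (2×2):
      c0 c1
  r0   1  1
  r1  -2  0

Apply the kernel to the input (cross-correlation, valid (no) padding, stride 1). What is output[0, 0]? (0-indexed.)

0

The receptive field on the input at this output position is [5 1 / 3 4]. Elementwise product with the kernel and sum: 5·1 + 1·1 + 3·-2.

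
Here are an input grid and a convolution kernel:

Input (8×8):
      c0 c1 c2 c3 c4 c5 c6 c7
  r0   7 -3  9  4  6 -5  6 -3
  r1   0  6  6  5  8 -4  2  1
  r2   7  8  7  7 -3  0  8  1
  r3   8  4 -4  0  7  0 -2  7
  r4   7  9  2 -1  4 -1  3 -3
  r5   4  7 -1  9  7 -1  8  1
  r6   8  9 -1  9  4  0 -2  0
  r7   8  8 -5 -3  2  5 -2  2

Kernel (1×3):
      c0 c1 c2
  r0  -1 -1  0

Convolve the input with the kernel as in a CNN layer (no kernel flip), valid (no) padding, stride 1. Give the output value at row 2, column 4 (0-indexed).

3

The receptive field on the input at this output position is [-3 0 8]. Elementwise product with the kernel and sum: -3·-1 + 0·-1.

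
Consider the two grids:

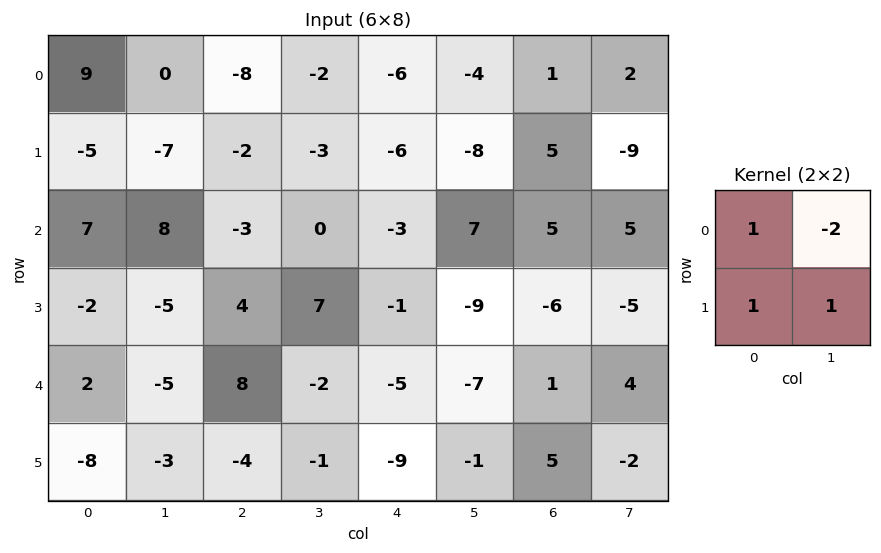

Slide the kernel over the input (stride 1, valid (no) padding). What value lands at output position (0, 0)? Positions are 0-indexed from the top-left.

The receptive field on the input at this output position is [9 0 / -5 -7]. Elementwise product with the kernel and sum: 9·1 + 0·-2 + -5·1 + -7·1.

-3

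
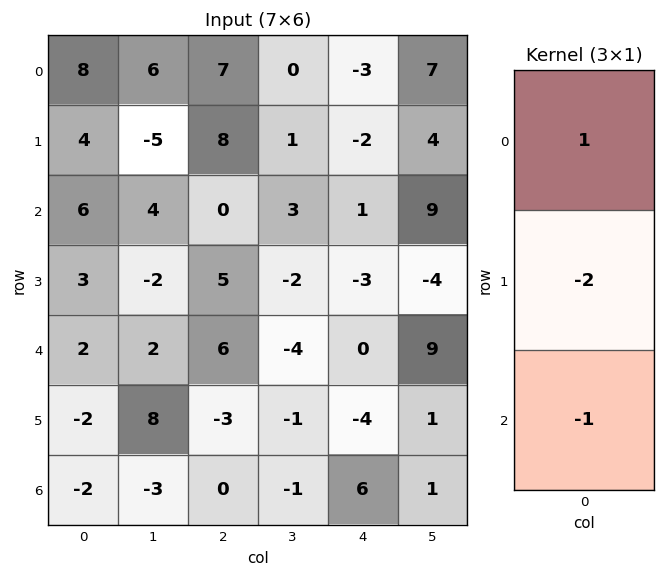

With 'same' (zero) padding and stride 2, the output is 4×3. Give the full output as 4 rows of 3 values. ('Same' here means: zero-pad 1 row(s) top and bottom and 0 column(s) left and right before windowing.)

-20 -22 8
-11 3 -1
1 -4 1
2 -3 -16

Output[0,0]: The receptive field on the zero-padded input at this output position is [0 / 8 / 4]. Elementwise product with the kernel and sum: 0·1 + 8·-2 + 4·-1.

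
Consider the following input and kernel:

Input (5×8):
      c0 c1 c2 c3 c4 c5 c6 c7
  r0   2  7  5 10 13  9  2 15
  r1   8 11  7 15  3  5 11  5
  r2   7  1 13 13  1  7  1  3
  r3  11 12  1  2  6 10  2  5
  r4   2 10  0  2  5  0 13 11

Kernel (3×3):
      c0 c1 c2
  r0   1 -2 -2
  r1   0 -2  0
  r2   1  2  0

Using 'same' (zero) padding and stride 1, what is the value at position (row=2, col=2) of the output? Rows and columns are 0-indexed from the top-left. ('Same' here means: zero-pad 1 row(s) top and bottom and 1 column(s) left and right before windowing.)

The receptive field on the zero-padded input at this output position is [11 7 15 / 1 13 13 / 12 1 2]. Elementwise product with the kernel and sum: 11·1 + 7·-2 + 15·-2 + 13·-2 + 12·1 + 1·2.

-45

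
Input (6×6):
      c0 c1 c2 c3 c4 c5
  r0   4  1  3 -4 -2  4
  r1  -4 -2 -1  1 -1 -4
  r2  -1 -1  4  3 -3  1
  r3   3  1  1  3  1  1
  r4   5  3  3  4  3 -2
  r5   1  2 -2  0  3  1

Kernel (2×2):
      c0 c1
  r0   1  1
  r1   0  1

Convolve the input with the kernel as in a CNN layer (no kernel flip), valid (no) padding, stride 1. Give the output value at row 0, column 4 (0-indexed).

The receptive field on the input at this output position is [-2 4 / -1 -4]. Elementwise product with the kernel and sum: -2·1 + 4·1 + -4·1.

-2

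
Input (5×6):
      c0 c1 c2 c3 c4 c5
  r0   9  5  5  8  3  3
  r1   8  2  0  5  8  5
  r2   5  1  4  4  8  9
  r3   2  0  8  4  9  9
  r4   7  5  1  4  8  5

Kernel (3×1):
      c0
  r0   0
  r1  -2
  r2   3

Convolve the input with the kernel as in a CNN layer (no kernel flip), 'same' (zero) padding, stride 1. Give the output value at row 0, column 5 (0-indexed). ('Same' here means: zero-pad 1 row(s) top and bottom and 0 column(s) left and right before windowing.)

The receptive field on the zero-padded input at this output position is [0 / 3 / 5]. Elementwise product with the kernel and sum: 3·-2 + 5·3.

9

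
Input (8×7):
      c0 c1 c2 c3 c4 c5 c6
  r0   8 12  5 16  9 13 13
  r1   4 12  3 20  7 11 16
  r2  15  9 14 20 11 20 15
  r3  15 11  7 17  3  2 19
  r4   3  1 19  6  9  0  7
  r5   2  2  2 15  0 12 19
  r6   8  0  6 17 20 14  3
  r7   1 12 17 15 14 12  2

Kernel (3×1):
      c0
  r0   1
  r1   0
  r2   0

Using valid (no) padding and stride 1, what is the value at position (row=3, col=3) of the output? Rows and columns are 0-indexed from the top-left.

The receptive field on the input at this output position is [17 / 6 / 15]. Elementwise product with the kernel and sum: 17·1.

17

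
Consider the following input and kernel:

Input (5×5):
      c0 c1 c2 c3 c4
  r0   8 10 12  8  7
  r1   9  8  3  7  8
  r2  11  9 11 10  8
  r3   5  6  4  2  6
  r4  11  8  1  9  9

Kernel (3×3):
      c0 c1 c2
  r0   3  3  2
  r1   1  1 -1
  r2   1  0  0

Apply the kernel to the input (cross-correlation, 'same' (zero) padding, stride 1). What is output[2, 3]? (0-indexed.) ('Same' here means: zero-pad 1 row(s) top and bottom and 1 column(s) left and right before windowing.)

The receptive field on the zero-padded input at this output position is [3 7 8 / 11 10 8 / 4 2 6]. Elementwise product with the kernel and sum: 3·3 + 7·3 + 8·2 + 11·1 + 10·1 + 8·-1 + 4·1.

63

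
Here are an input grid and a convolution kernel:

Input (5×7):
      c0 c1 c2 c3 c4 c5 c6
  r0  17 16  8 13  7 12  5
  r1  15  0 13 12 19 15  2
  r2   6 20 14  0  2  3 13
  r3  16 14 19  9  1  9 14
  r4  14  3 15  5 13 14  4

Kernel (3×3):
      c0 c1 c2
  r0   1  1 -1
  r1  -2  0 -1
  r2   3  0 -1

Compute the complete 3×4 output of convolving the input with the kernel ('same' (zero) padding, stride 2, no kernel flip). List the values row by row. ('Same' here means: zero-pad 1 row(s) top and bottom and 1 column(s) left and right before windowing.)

Output[0,0]: The receptive field on the zero-padded input at this output position is [0 0 0 / 0 17 16 / 0 15 0]. Elementwise product with the kernel and sum: 0·1 + 0·1 + 0·-1 + 0·-2 + 16·-1 + 0·3 + 0·-1.
Output[0,1]: The receptive field on the zero-padded input at this output position is [0 0 0 / 16 8 13 / 0 13 12]. Elementwise product with the kernel and sum: 0·1 + 0·1 + 0·-1 + 16·-2 + 13·-1 + 0·3 + 12·-1.

-16 -57 -17 21
-19 -6 31 38
-1 13 -23 -5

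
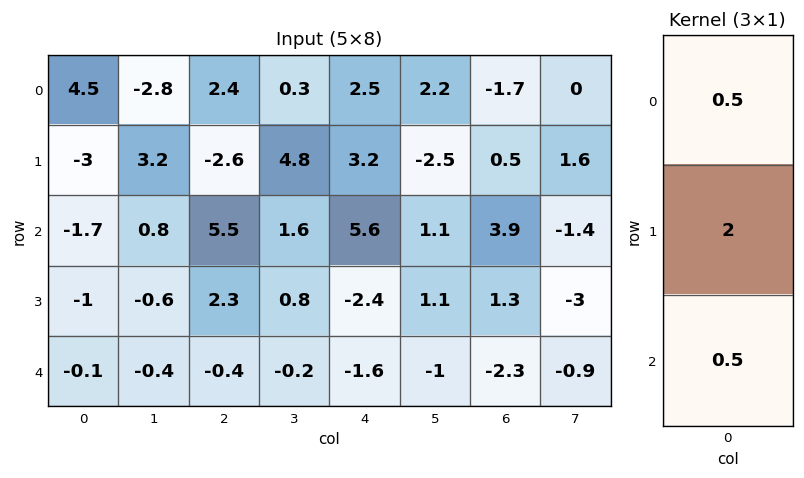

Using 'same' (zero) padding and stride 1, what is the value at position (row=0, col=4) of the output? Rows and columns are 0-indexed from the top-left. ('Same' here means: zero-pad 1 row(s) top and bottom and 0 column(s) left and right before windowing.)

The receptive field on the zero-padded input at this output position is [0 / 2.5 / 3.2]. Elementwise product with the kernel and sum: 0·0.5 + 2.5·2 + 3.2·0.5.

6.6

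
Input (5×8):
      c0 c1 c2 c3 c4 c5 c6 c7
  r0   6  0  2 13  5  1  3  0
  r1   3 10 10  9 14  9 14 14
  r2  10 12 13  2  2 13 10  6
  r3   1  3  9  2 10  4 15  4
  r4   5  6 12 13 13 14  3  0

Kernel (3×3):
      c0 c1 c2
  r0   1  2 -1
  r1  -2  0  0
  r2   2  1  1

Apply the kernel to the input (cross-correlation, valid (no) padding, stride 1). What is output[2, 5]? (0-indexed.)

The receptive field on the input at this output position is [13 10 6 / 4 15 4 / 14 3 0]. Elementwise product with the kernel and sum: 13·1 + 10·2 + 6·-1 + 4·-2 + 14·2 + 3·1 + 0·1.

50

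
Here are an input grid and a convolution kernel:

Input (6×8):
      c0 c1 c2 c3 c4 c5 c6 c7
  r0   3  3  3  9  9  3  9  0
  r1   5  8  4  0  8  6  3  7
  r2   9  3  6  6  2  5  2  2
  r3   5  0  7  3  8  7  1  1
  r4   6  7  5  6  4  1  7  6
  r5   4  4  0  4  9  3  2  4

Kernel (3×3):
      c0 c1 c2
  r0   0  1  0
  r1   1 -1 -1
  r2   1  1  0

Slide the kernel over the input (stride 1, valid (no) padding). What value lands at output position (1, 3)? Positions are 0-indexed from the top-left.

18

The receptive field on the input at this output position is [0 8 6 / 6 2 5 / 3 8 7]. Elementwise product with the kernel and sum: 8·1 + 6·1 + 2·-1 + 5·-1 + 3·1 + 8·1.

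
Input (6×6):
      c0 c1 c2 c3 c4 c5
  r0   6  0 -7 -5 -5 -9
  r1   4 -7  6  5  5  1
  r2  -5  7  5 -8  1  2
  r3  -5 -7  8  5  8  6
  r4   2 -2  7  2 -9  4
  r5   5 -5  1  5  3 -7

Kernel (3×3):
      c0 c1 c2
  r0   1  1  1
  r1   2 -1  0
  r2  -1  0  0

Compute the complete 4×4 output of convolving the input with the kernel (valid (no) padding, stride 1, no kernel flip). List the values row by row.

Output[0,0]: The receptive field on the input at this output position is [6 0 -7 / 4 -7 6 / -5 7 5]. Elementwise product with the kernel and sum: 6·1 + 0·1 + -7·1 + 4·2 + -7·-1 + -5·-1.

19 -39 -15 -6
-9 20 26 -11
2 -16 2 -5
-3 0 32 27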